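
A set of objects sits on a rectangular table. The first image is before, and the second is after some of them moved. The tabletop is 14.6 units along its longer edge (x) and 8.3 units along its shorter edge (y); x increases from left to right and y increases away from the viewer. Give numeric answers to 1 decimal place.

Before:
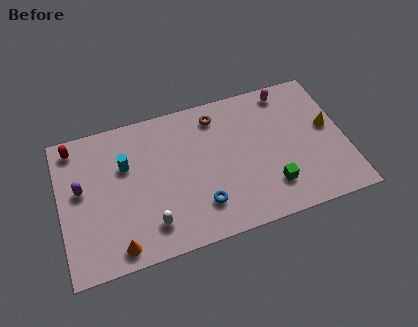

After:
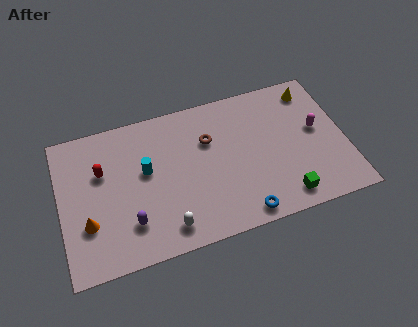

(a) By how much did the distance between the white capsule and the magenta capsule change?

-0.7

Before: roughly 9.4 units apart; after: 8.7. That's 0.7 units closer together.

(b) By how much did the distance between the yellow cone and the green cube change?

+2.0

Before: roughly 4.1 units apart; after: 6.1. That's 2.0 units further apart.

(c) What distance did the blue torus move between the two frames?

2.3

From (7.0, 2.0) to (9.0, 0.9), the blue torus covered √(2.0² + 1.1²) ≈ 2.3 units.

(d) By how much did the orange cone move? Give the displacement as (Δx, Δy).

(-1.4, 1.7)

The orange cone was at about (2.7, 1.0) and moved to about (1.3, 2.7).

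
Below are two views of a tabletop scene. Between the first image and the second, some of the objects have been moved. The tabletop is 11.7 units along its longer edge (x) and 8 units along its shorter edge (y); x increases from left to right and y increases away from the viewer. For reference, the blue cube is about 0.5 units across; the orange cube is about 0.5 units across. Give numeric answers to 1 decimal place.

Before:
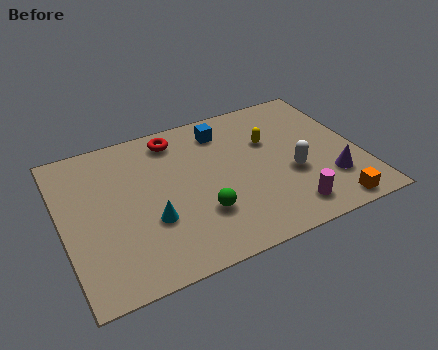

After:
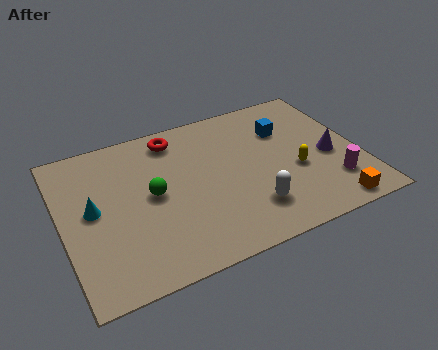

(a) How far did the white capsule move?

2.2

The white capsule moved from about (8.9, 3.1) to (7.1, 1.9), a distance of √(1.8² + 1.2²) ≈ 2.2.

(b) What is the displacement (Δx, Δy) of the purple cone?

(0.2, 1.3)

From the two frames, the purple cone sits at roughly (10.3, 2.2) before and (10.5, 3.5) after.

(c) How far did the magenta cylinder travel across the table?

2.0

From (8.5, 1.3) to (10.4, 2.0), the magenta cylinder covered √(1.9² + 0.7²) ≈ 2.0 units.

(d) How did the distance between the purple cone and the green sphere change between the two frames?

+1.9

The distance was about 5.1 in the first image and 7.0 in the second, so they moved 1.9 units further apart.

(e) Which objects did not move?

the red torus and the orange cube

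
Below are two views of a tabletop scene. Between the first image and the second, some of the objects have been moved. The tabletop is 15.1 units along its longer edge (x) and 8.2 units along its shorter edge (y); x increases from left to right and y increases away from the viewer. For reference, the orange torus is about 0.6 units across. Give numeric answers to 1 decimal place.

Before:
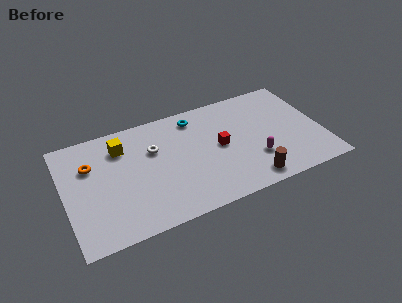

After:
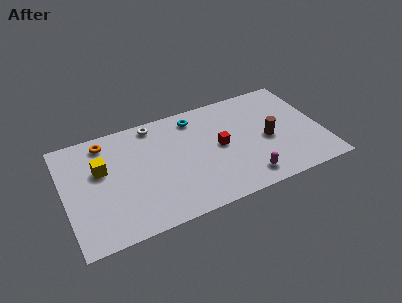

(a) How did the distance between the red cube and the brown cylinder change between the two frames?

-0.6

Before: roughly 3.4 units apart; after: 2.8. That's 0.6 units closer together.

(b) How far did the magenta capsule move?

1.4

The magenta capsule was near (11.0, 2.5) before and (10.3, 1.3) after, so it travelled √(0.7² + 1.2²) ≈ 1.4 units.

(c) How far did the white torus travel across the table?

1.9

The white torus moved from about (5.3, 5.4) to (5.5, 7.3), a distance of √(0.2² + 1.9²) ≈ 1.9.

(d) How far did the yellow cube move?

1.8

The yellow cube was near (3.5, 6.3) before and (2.2, 5.1) after, so it travelled √(1.3² + 1.2²) ≈ 1.8 units.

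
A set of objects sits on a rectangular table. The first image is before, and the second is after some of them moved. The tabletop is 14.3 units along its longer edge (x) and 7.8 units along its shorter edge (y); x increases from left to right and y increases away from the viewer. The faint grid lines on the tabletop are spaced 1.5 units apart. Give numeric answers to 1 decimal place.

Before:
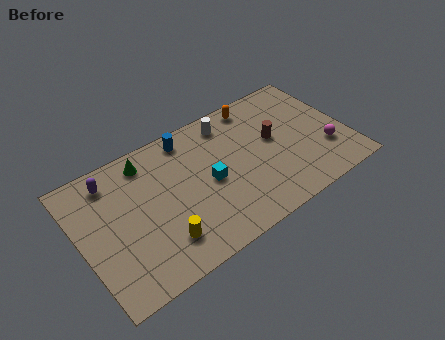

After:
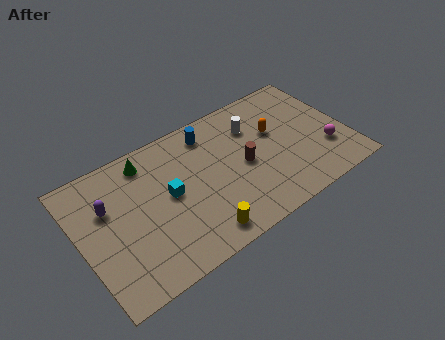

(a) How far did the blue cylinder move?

1.1

From (6.2, 6.8) to (7.3, 6.5), the blue cylinder covered √(1.1² + 0.3²) ≈ 1.1 units.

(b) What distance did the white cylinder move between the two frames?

1.5

From (8.4, 6.6) to (9.6, 5.7), the white cylinder covered √(1.2² + 0.9²) ≈ 1.5 units.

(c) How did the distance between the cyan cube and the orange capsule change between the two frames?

+1.4

Before: roughly 4.5 units apart; after: 5.9. That's 1.4 units further apart.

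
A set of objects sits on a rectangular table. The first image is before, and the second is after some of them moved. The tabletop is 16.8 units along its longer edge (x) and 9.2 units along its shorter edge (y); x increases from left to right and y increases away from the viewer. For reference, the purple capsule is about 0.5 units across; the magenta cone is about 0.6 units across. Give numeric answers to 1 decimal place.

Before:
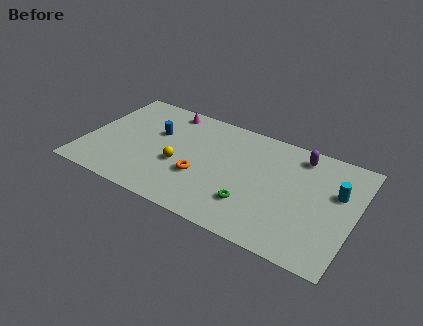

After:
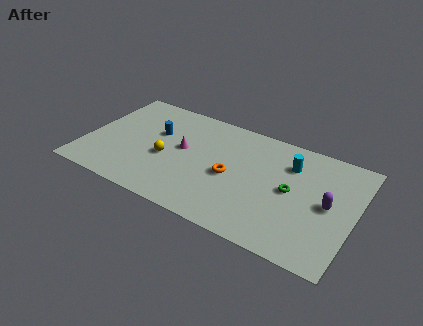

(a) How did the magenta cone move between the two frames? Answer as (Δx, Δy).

(1.4, -3.0)

The magenta cone was at about (4.6, 8.1) and moved to about (6.0, 5.1).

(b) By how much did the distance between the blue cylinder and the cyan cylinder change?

-2.9

Before: roughly 11.4 units apart; after: 8.5. That's 2.9 units closer together.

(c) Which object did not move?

the blue cylinder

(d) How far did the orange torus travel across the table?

2.0

The orange torus was near (7.4, 3.3) before and (9.2, 4.2) after, so it travelled √(1.8² + 0.9²) ≈ 2.0 units.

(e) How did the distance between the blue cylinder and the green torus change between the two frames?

+1.5

Before: roughly 7.3 units apart; after: 8.8. That's 1.5 units further apart.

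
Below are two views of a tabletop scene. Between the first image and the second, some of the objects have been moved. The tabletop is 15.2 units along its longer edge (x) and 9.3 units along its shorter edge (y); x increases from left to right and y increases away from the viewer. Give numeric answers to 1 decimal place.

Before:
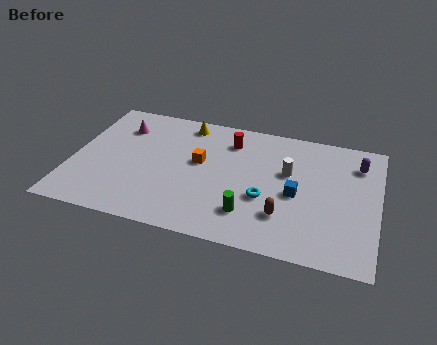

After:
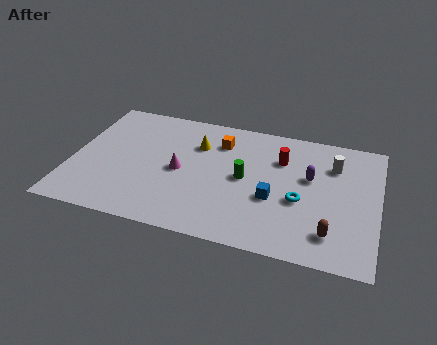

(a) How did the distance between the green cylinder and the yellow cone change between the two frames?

-3.8

Before: roughly 6.9 units apart; after: 3.1. That's 3.8 units closer together.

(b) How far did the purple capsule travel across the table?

2.8

The purple capsule moved from about (14.1, 7.2) to (11.8, 5.6), a distance of √(2.3² + 1.6²) ≈ 2.8.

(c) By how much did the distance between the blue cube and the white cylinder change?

+2.7

The distance was about 1.6 in the first image and 4.3 in the second, so they moved 2.7 units further apart.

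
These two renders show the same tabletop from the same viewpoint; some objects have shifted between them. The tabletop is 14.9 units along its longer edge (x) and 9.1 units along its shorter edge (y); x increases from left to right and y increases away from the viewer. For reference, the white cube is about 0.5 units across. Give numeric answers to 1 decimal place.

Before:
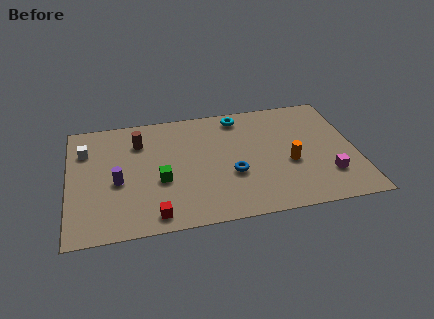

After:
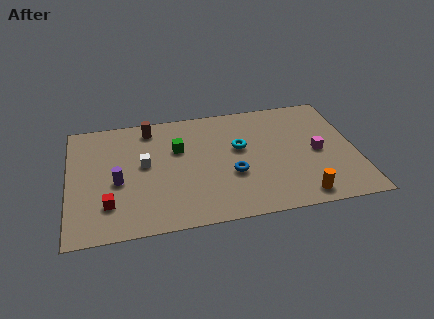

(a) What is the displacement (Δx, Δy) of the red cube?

(-2.3, 1.2)

The red cube started near (4.3, 1.1) and ended near (2.0, 2.3).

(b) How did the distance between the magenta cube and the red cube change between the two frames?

+2.0

Before: roughly 9.1 units apart; after: 11.1. That's 2.0 units further apart.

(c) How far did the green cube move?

2.5

From (4.7, 3.6) to (5.7, 5.9), the green cube covered √(1.0² + 2.3²) ≈ 2.5 units.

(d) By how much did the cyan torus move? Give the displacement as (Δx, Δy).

(-0.1, -2.5)

The cyan torus was at about (9.0, 7.9) and moved to about (8.9, 5.4).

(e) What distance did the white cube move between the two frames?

3.4

The white cube moved from about (0.9, 6.6) to (3.9, 5.0), a distance of √(3.0² + 1.6²) ≈ 3.4.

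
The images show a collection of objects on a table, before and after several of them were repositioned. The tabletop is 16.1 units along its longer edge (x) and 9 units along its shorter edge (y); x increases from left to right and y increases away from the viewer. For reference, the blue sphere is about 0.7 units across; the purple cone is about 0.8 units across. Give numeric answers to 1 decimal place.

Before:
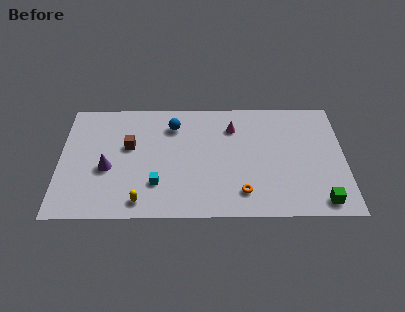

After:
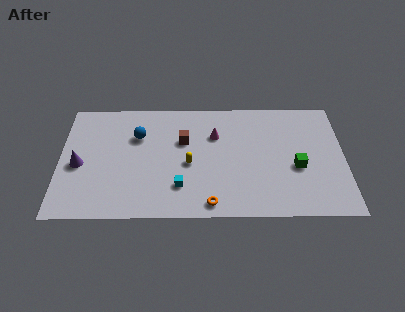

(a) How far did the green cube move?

2.9

The green cube was near (14.7, 1.1) before and (13.4, 3.7) after, so it travelled √(1.3² + 2.6²) ≈ 2.9 units.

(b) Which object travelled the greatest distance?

the yellow capsule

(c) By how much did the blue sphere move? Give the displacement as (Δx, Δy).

(-2.0, -0.8)

The blue sphere started near (6.4, 7.0) and ended near (4.4, 6.2).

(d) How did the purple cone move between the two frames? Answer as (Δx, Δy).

(-1.6, 0.3)

From the two frames, the purple cone sits at roughly (2.7, 3.7) before and (1.1, 4.0) after.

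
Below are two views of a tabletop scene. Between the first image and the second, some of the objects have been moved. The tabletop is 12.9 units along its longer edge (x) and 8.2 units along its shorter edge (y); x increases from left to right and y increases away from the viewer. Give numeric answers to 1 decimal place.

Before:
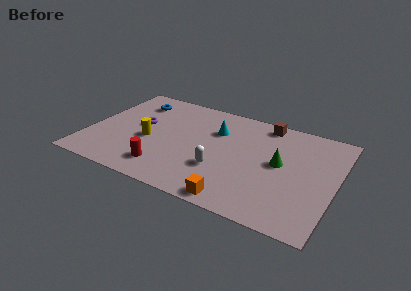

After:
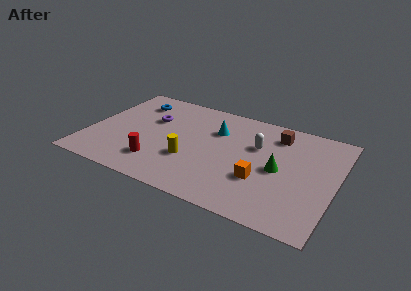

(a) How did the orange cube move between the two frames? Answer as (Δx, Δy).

(1.0, 2.0)

From the two frames, the orange cube sits at roughly (8.2, 0.8) before and (9.2, 2.8) after.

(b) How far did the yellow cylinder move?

2.4

From (3.2, 3.5) to (5.5, 2.8), the yellow cylinder covered √(2.3² + 0.7²) ≈ 2.4 units.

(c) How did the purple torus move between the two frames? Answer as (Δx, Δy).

(0.5, 0.7)

From the two frames, the purple torus sits at roughly (2.6, 4.6) before and (3.1, 5.3) after.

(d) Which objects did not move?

the cyan cone and the blue torus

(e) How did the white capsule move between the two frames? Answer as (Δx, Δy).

(1.6, 2.6)

The white capsule was at about (7.1, 2.7) and moved to about (8.7, 5.3).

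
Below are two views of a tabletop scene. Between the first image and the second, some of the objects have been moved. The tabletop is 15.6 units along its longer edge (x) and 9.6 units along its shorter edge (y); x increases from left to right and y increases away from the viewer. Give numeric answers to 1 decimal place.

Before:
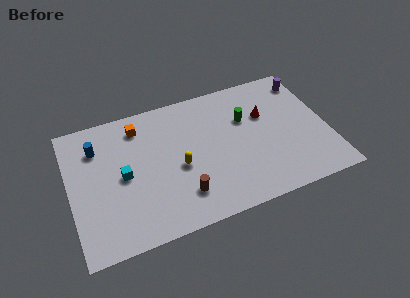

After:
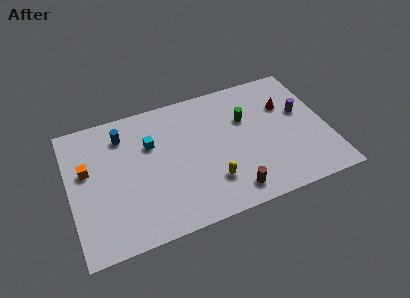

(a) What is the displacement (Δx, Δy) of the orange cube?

(-3.3, -2.1)

The orange cube started near (4.4, 7.9) and ended near (1.1, 5.8).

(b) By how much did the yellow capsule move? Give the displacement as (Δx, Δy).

(1.8, -1.7)

The yellow capsule was at about (6.5, 4.2) and moved to about (8.3, 2.5).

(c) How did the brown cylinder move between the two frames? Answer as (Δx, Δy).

(2.9, -0.8)

The brown cylinder started near (6.5, 2.2) and ended near (9.4, 1.4).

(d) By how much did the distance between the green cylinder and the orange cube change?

+3.1

The distance was about 6.6 in the first image and 9.7 in the second, so they moved 3.1 units further apart.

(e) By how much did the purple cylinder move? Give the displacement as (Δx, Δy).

(-0.6, -2.3)

The purple cylinder started near (14.8, 8.0) and ended near (14.2, 5.7).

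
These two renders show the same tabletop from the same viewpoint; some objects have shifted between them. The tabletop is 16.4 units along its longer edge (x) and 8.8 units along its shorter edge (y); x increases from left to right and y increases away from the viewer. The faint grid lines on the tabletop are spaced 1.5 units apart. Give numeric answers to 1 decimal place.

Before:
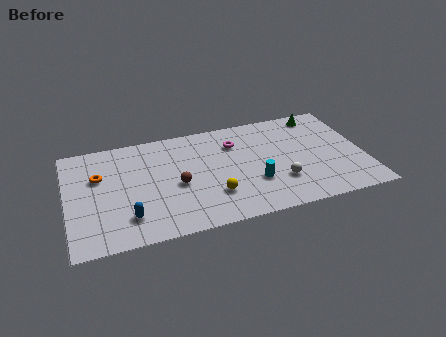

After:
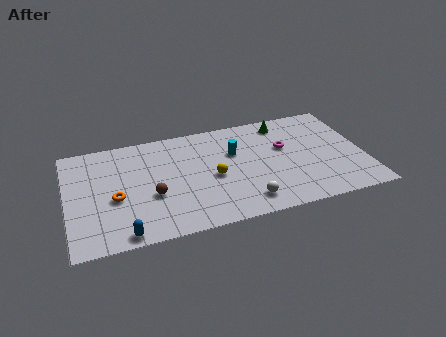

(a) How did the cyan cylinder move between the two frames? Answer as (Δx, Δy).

(-0.9, 2.8)

The cyan cylinder was at about (10.2, 2.9) and moved to about (9.3, 5.7).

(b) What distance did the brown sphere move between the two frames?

1.5

From (6.0, 3.9) to (4.6, 3.4), the brown sphere covered √(1.4² + 0.5²) ≈ 1.5 units.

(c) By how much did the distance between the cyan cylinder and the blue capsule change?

+1.0

They were about 7.1 units apart before and 8.1 after — 1.0 units further apart.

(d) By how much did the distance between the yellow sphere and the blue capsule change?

+1.3

They were about 4.7 units apart before and 6.0 after — 1.3 units further apart.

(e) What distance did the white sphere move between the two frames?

2.3

The white sphere was near (11.6, 2.6) before and (9.6, 1.5) after, so it travelled √(2.0² + 1.1²) ≈ 2.3 units.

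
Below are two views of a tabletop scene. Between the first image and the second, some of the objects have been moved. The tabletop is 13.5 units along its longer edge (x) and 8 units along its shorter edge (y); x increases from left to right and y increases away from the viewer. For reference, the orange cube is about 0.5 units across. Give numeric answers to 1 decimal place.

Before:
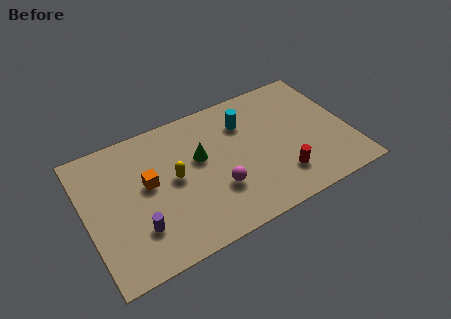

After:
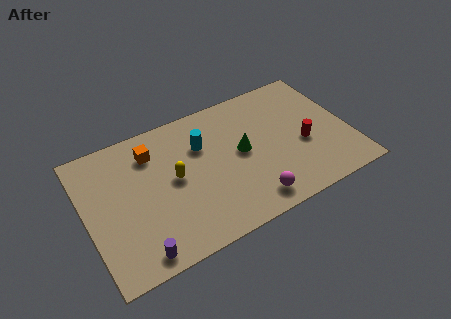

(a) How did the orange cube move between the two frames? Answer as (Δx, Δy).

(0.4, 1.7)

The orange cube started near (3.2, 4.5) and ended near (3.6, 6.2).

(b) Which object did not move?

the yellow capsule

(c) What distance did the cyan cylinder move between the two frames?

2.3

The cyan cylinder was near (8.4, 5.9) before and (6.1, 5.5) after, so it travelled √(2.3² + 0.4²) ≈ 2.3 units.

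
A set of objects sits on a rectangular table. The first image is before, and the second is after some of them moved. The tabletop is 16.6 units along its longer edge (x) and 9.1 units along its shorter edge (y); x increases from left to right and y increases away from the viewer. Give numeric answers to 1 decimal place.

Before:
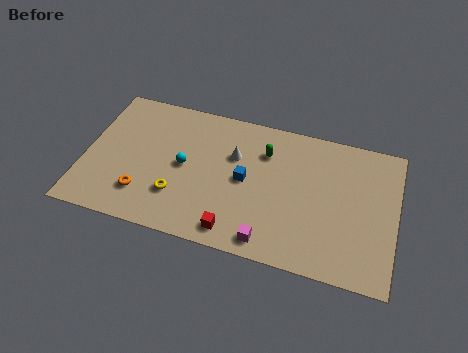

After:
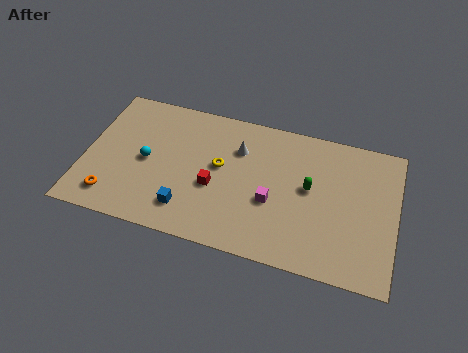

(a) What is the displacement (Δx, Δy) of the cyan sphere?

(-2.0, -0.2)

From the two frames, the cyan sphere sits at roughly (5.3, 4.6) before and (3.3, 4.4) after.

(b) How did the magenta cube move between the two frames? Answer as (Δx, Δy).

(0.0, 2.5)

The magenta cube was at about (10.1, 1.1) and moved to about (10.1, 3.6).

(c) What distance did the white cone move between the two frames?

0.5

The white cone was near (7.9, 6.0) before and (8.1, 6.5) after, so it travelled √(0.2² + 0.5²) ≈ 0.5 units.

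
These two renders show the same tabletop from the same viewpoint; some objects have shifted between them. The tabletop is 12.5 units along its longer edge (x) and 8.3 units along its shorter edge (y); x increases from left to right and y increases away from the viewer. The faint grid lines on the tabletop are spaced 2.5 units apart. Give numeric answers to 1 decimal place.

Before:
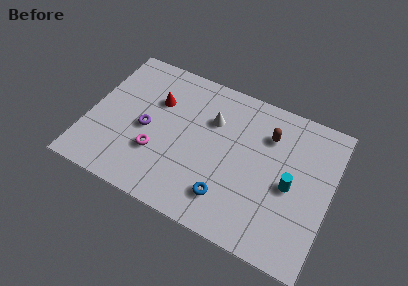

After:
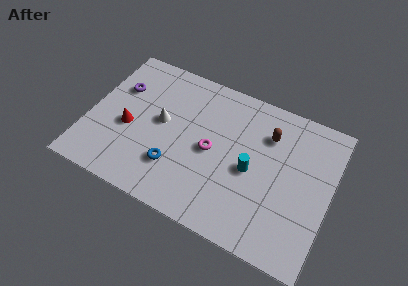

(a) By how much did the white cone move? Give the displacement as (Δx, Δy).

(-2.5, -1.2)

From the two frames, the white cone sits at roughly (6.2, 5.7) before and (3.7, 4.5) after.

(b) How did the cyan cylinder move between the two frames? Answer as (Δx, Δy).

(-2.0, 0.0)

From the two frames, the cyan cylinder sits at roughly (10.5, 3.8) before and (8.5, 3.8) after.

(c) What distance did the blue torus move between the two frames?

2.8

From (7.5, 1.8) to (4.7, 2.3), the blue torus covered √(2.8² + 0.5²) ≈ 2.8 units.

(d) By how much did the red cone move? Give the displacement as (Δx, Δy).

(-1.2, -2.1)

From the two frames, the red cone sits at roughly (3.3, 5.6) before and (2.1, 3.5) after.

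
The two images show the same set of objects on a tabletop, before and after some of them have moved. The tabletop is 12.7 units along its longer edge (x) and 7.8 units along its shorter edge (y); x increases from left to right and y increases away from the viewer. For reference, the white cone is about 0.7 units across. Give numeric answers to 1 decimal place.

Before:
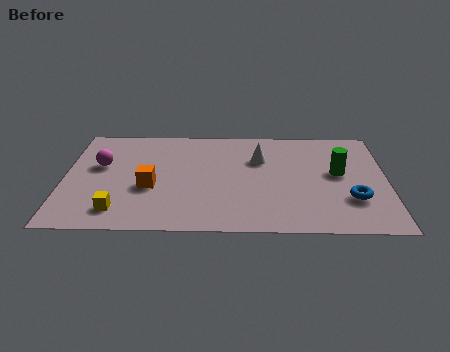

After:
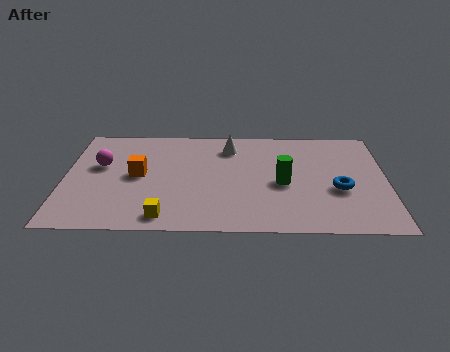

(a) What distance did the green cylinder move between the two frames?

2.3

The green cylinder moved from about (10.8, 4.3) to (8.6, 3.5), a distance of √(2.2² + 0.8²) ≈ 2.3.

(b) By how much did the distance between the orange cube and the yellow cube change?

+1.1

The distance was about 2.1 in the first image and 3.2 in the second, so they moved 1.1 units further apart.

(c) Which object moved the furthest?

the green cylinder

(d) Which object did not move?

the magenta sphere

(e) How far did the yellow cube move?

1.8

From (2.2, 1.4) to (4.0, 1.0), the yellow cube covered √(1.8² + 0.4²) ≈ 1.8 units.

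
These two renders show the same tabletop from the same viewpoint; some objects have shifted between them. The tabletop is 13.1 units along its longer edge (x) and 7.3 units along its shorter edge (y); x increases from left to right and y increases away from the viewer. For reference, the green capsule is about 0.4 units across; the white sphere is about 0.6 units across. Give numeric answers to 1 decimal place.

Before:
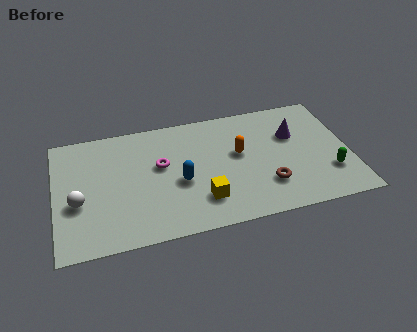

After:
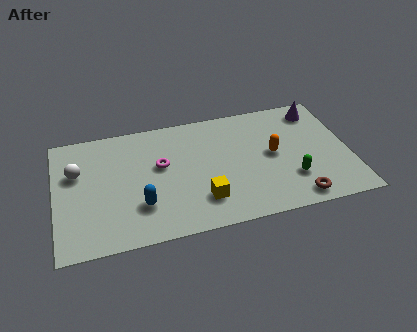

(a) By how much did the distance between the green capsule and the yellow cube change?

-1.7

Before: roughly 5.7 units apart; after: 4.0. That's 1.7 units closer together.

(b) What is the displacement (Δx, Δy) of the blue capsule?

(-1.8, -1.0)

From the two frames, the blue capsule sits at roughly (5.5, 3.1) before and (3.7, 2.1) after.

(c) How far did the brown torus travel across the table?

1.6

The brown torus moved from about (9.3, 2.0) to (10.5, 0.9), a distance of √(1.2² + 1.1²) ≈ 1.6.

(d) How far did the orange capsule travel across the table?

1.6

The orange capsule moved from about (8.2, 4.2) to (9.7, 3.8), a distance of √(1.5² + 0.4²) ≈ 1.6.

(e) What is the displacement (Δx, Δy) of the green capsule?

(-1.7, 0.0)

The green capsule was at about (12.1, 2.1) and moved to about (10.4, 2.1).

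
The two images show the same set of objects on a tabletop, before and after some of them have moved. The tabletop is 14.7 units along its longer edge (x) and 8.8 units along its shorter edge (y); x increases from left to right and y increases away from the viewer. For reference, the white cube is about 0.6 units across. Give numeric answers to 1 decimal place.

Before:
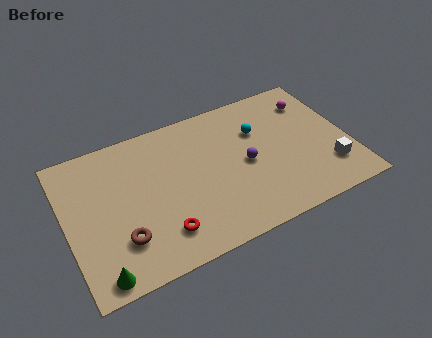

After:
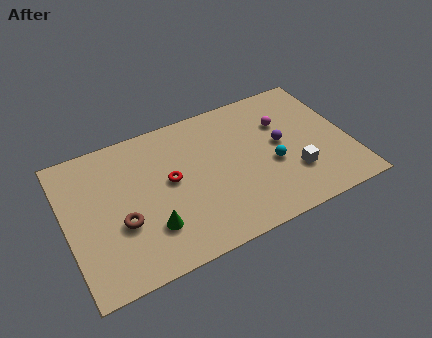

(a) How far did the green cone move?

3.2

The green cone moved from about (1.3, 0.9) to (4.1, 2.4), a distance of √(2.8² + 1.5²) ≈ 3.2.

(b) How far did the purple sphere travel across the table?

2.0

The purple sphere moved from about (9.3, 4.2) to (11.2, 4.7), a distance of √(1.9² + 0.5²) ≈ 2.0.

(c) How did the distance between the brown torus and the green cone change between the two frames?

-0.3

The distance was about 2.0 in the first image and 1.7 in the second, so they moved 0.3 units closer together.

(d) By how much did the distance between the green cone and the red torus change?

-0.7

Before: roughly 3.4 units apart; after: 2.7. That's 0.7 units closer together.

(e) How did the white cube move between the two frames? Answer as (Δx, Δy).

(-1.8, 0.4)

From the two frames, the white cube sits at roughly (13.4, 2.2) before and (11.6, 2.6) after.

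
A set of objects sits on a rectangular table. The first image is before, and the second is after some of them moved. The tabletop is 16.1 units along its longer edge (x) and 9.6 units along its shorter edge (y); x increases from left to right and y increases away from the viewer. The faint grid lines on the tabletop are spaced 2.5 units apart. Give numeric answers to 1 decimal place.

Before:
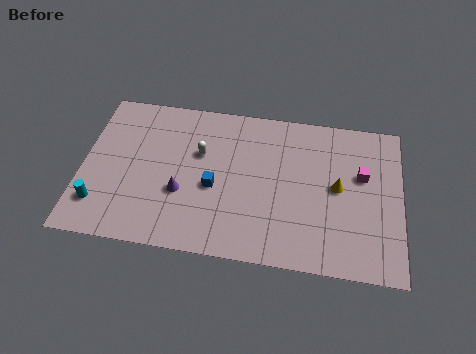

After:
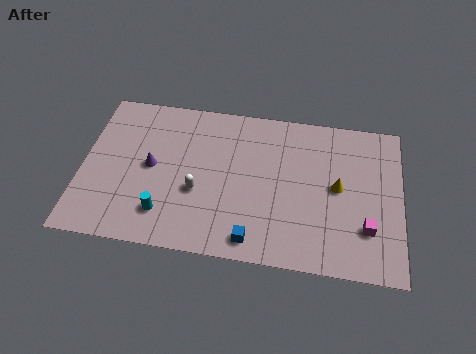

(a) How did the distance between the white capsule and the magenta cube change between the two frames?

+0.4

They were about 8.2 units apart before and 8.6 after — 0.4 units further apart.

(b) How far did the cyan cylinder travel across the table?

3.3

The cyan cylinder moved from about (1.0, 2.2) to (4.3, 2.1), a distance of √(3.3² + 0.1²) ≈ 3.3.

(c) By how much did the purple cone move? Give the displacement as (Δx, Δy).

(-1.6, 1.4)

The purple cone started near (5.1, 3.5) and ended near (3.5, 4.9).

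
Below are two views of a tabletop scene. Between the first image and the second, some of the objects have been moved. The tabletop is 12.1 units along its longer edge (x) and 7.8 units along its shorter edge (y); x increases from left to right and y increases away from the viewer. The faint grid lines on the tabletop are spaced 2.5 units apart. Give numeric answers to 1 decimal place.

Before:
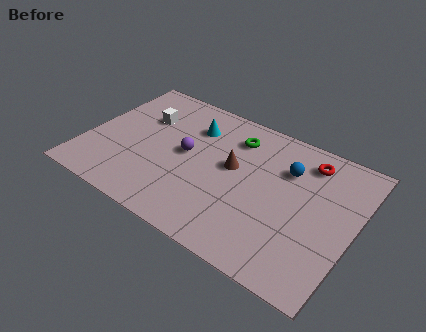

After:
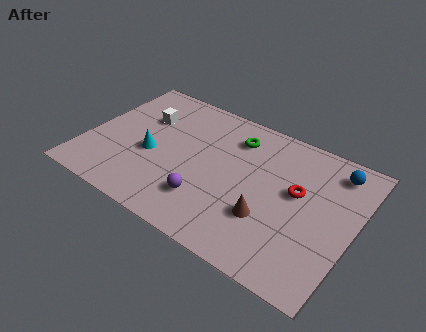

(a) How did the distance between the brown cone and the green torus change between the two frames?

+2.5

Before: roughly 1.7 units apart; after: 4.2. That's 2.5 units further apart.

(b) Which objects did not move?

the white cube and the green torus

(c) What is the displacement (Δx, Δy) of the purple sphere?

(1.3, -2.1)

The purple sphere started near (4.5, 4.1) and ended near (5.8, 2.0).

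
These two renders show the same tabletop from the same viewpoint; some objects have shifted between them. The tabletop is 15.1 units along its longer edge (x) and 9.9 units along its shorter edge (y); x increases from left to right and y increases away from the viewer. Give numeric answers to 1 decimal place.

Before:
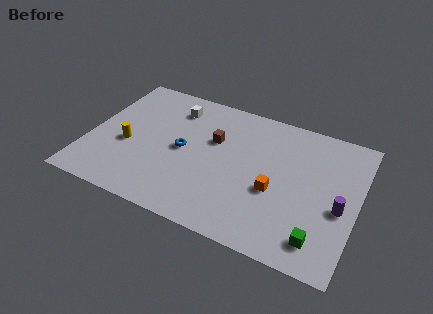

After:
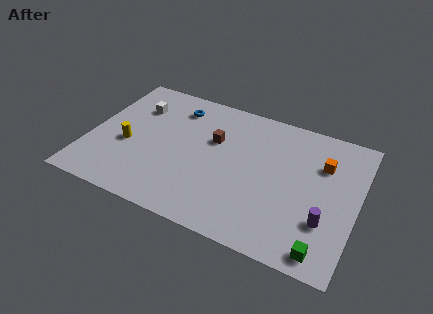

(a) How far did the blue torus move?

3.2

The blue torus was near (5.3, 4.9) before and (4.5, 8.0) after, so it travelled √(0.8² + 3.1²) ≈ 3.2 units.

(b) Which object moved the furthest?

the orange cube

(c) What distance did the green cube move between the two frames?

0.7

From (13.3, 1.7) to (13.6, 1.1), the green cube covered √(0.3² + 0.6²) ≈ 0.7 units.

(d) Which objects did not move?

the yellow cylinder and the brown cube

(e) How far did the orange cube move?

3.8

The orange cube moved from about (10.6, 4.0) to (13.0, 6.9), a distance of √(2.4² + 2.9²) ≈ 3.8.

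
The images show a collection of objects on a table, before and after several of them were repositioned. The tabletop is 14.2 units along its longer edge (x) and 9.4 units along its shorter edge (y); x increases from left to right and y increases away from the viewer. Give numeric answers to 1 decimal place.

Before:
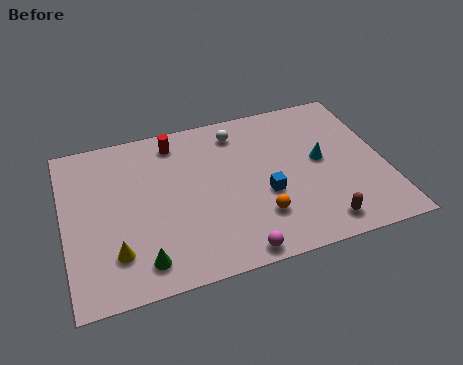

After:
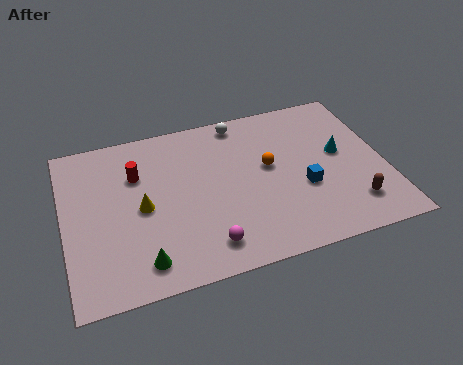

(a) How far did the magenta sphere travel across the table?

1.4

The magenta sphere was near (7.2, 0.8) before and (6.0, 1.6) after, so it travelled √(1.2² + 0.8²) ≈ 1.4 units.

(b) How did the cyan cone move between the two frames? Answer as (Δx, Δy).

(0.9, 0.2)

From the two frames, the cyan cone sits at roughly (11.4, 5.0) before and (12.3, 5.2) after.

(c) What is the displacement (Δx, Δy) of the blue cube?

(1.7, -0.1)

The blue cube was at about (8.8, 3.7) and moved to about (10.5, 3.6).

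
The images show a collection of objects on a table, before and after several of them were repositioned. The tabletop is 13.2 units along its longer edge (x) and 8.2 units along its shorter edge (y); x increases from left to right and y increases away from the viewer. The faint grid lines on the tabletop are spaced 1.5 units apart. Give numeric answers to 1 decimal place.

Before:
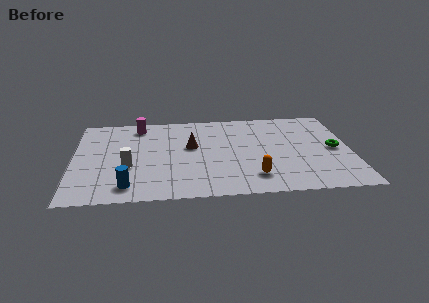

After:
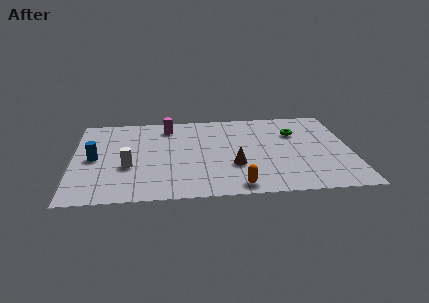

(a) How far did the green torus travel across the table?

2.5

The green torus was near (12.4, 4.0) before and (10.6, 5.7) after, so it travelled √(1.8² + 1.7²) ≈ 2.5 units.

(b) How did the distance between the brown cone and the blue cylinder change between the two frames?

+2.1

Before: roughly 4.6 units apart; after: 6.7. That's 2.1 units further apart.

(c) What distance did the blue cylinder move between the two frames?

3.1

The blue cylinder moved from about (2.6, 1.3) to (1.0, 4.0), a distance of √(1.6² + 2.7²) ≈ 3.1.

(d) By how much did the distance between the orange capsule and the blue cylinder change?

+1.5

Before: roughly 5.9 units apart; after: 7.4. That's 1.5 units further apart.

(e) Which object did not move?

the white cylinder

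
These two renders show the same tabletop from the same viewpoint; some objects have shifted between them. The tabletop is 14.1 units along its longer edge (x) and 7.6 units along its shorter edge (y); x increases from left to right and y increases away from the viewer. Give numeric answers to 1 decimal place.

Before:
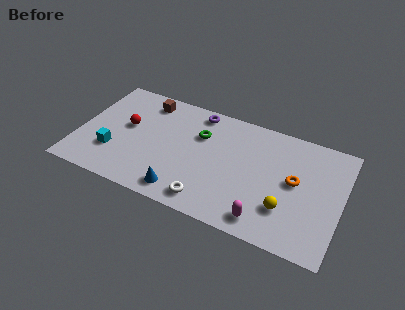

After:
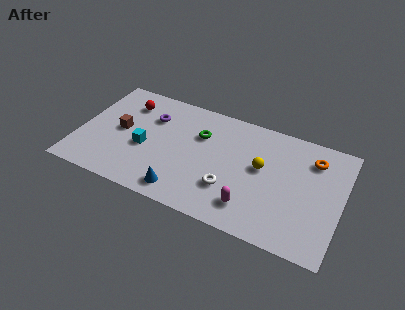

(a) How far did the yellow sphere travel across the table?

2.6

From (11.3, 2.2) to (9.8, 4.3), the yellow sphere covered √(1.5² + 2.1²) ≈ 2.6 units.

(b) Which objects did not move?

the green torus and the blue cone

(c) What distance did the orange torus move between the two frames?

2.0

From (11.6, 4.1) to (12.4, 5.9), the orange torus covered √(0.8² + 1.8²) ≈ 2.0 units.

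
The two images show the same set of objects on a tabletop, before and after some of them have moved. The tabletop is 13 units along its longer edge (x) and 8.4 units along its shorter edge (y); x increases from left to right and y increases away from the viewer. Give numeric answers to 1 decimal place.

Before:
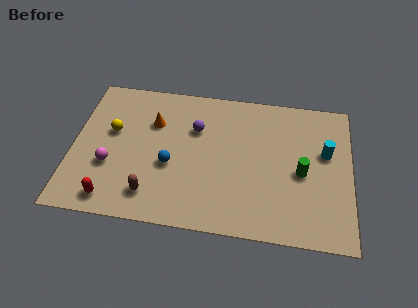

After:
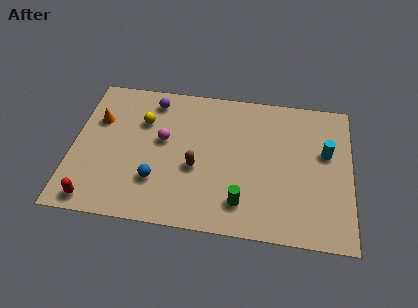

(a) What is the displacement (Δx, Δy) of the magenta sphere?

(2.4, 1.8)

The magenta sphere started near (1.8, 3.0) and ended near (4.2, 4.8).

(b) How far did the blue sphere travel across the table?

1.2

The blue sphere moved from about (4.6, 3.4) to (4.0, 2.4), a distance of √(0.6² + 1.0²) ≈ 1.2.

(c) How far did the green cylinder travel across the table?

3.4

The green cylinder was near (10.7, 3.8) before and (8.0, 1.7) after, so it travelled √(2.7² + 2.1²) ≈ 3.4 units.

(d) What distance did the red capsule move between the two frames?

0.8

The red capsule was near (2.0, 1.1) before and (1.2, 0.9) after, so it travelled √(0.8² + 0.2²) ≈ 0.8 units.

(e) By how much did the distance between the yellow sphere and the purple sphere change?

-2.6

Before: roughly 4.0 units apart; after: 1.4. That's 2.6 units closer together.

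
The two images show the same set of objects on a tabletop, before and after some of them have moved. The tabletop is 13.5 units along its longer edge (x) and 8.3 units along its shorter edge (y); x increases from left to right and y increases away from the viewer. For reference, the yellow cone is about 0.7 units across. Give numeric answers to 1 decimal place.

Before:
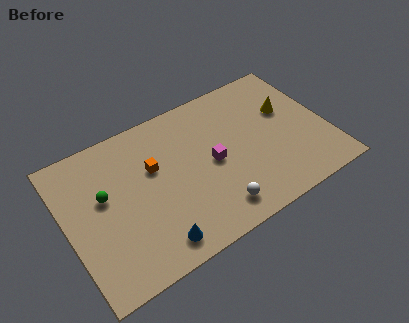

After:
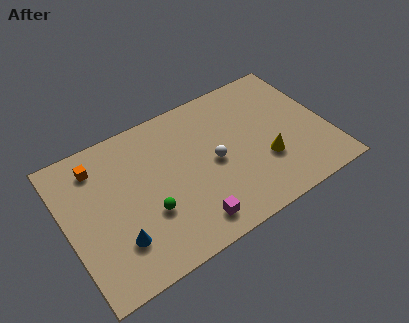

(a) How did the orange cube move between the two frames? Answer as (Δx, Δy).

(-2.7, 1.5)

From the two frames, the orange cube sits at roughly (4.6, 5.2) before and (1.9, 6.7) after.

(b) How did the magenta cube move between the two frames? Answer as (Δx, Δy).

(-1.6, -2.7)

From the two frames, the magenta cube sits at roughly (7.5, 4.0) before and (5.9, 1.3) after.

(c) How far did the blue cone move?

2.0

The blue cone was near (4.0, 1.2) before and (2.3, 2.2) after, so it travelled √(1.7² + 1.0²) ≈ 2.0 units.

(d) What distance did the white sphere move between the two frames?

2.6

The white sphere moved from about (7.2, 1.4) to (7.6, 4.0), a distance of √(0.4² + 2.6²) ≈ 2.6.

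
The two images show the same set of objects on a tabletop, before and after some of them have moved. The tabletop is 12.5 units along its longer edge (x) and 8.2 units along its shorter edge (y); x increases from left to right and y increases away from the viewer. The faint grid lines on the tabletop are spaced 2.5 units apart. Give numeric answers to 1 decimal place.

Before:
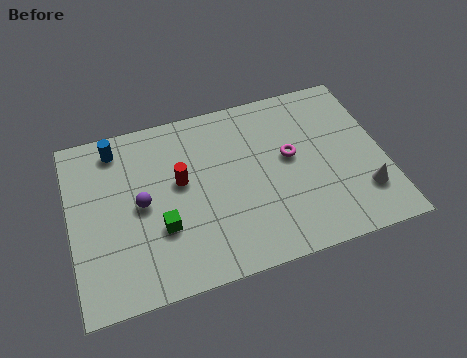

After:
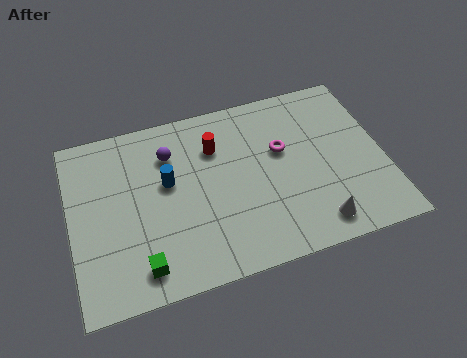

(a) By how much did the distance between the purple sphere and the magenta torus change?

-1.5

Before: roughly 6.0 units apart; after: 4.5. That's 1.5 units closer together.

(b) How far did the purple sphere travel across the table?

2.4

The purple sphere moved from about (2.8, 4.1) to (4.1, 6.1), a distance of √(1.3² + 2.0²) ≈ 2.4.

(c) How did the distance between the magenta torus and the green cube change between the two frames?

+1.4

They were about 5.6 units apart before and 7.0 after — 1.4 units further apart.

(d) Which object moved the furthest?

the blue cylinder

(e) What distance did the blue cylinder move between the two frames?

2.9

The blue cylinder moved from about (2.0, 7.0) to (3.9, 4.8), a distance of √(1.9² + 2.2²) ≈ 2.9.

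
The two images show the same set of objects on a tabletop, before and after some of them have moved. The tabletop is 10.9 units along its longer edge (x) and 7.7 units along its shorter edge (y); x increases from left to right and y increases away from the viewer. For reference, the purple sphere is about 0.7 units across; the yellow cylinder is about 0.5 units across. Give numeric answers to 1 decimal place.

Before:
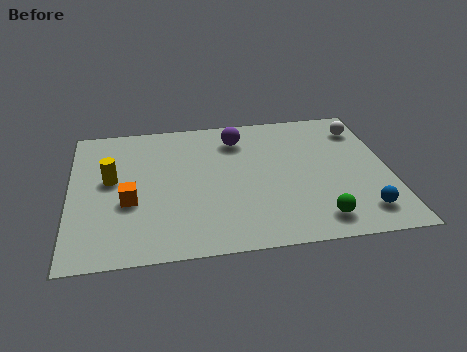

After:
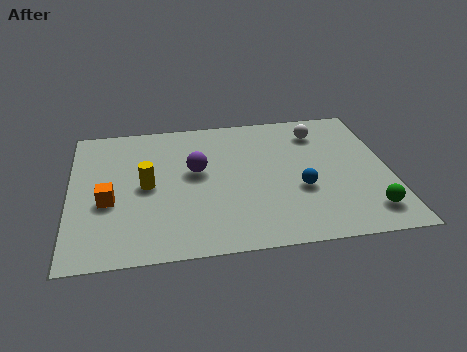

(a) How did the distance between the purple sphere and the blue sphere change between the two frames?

-2.4

They were about 6.2 units apart before and 3.8 after — 2.4 units closer together.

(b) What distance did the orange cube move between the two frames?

0.7

From (2.0, 3.0) to (1.3, 3.1), the orange cube covered √(0.7² + 0.1²) ≈ 0.7 units.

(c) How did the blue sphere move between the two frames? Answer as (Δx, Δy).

(-2.0, 1.5)

The blue sphere was at about (9.8, 1.4) and moved to about (7.8, 2.9).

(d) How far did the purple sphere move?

2.3

From (5.8, 6.1) to (4.3, 4.4), the purple sphere covered √(1.5² + 1.7²) ≈ 2.3 units.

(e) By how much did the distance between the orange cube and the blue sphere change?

-1.5

The distance was about 8.0 in the first image and 6.5 in the second, so they moved 1.5 units closer together.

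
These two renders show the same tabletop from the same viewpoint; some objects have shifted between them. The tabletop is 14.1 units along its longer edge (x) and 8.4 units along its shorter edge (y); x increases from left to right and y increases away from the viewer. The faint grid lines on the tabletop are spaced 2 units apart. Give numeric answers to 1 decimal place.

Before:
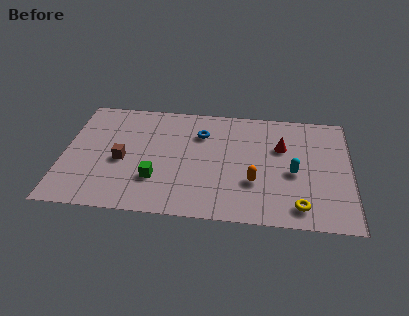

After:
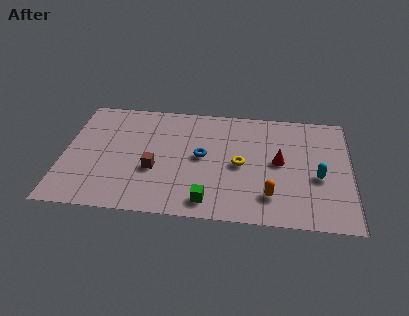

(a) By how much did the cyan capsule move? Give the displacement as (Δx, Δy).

(1.2, -0.2)

The cyan capsule started near (11.3, 3.7) and ended near (12.5, 3.5).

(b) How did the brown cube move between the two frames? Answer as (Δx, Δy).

(1.6, -0.5)

The brown cube started near (2.9, 3.7) and ended near (4.5, 3.2).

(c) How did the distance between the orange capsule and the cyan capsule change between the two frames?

+0.7

The distance was about 2.1 in the first image and 2.8 in the second, so they moved 0.7 units further apart.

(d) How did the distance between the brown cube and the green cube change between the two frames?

+1.3

The distance was about 2.1 in the first image and 3.4 in the second, so they moved 1.3 units further apart.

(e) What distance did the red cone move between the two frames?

1.1

The red cone moved from about (10.7, 5.5) to (10.6, 4.4), a distance of √(0.1² + 1.1²) ≈ 1.1.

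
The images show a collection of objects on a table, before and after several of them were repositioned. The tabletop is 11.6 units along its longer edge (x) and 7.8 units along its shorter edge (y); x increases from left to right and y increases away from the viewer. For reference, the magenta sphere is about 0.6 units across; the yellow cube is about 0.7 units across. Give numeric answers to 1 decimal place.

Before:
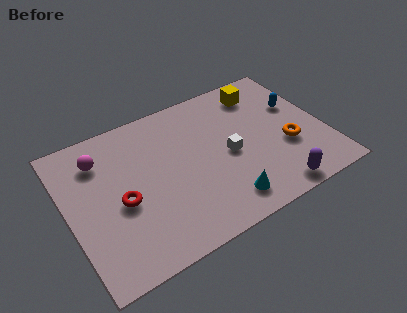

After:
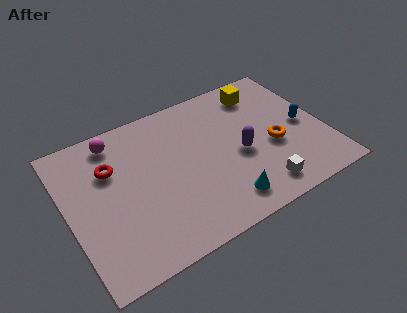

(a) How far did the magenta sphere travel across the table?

1.1

From (1.7, 6.0) to (2.5, 6.7), the magenta sphere covered √(0.8² + 0.7²) ≈ 1.1 units.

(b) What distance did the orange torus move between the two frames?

0.7

From (9.8, 2.9) to (9.2, 3.2), the orange torus covered √(0.6² + 0.3²) ≈ 0.7 units.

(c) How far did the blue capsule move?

1.2

The blue capsule was near (10.6, 4.9) before and (10.7, 3.7) after, so it travelled √(0.1² + 1.2²) ≈ 1.2 units.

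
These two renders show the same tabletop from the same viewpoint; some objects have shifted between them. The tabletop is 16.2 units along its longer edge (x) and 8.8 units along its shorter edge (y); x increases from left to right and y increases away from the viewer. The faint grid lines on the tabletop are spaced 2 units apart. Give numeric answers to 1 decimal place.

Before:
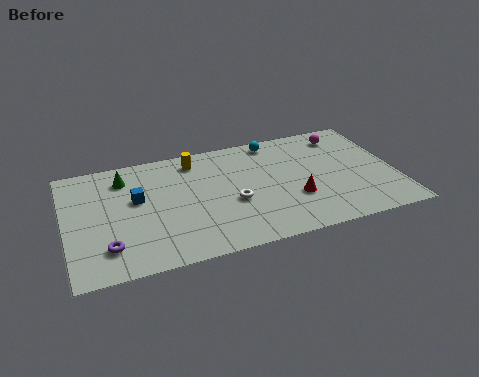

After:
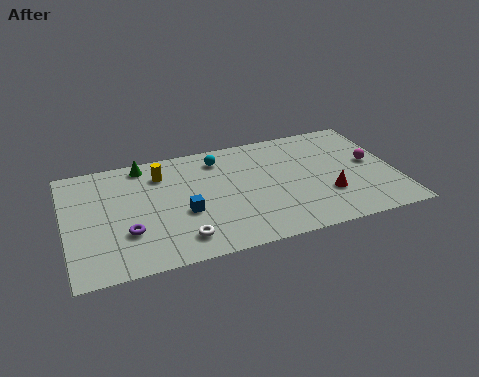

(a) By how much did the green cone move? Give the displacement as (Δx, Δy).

(1.0, 0.8)

The green cone was at about (3.0, 7.0) and moved to about (4.0, 7.8).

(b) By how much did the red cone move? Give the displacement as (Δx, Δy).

(1.6, -0.2)

From the two frames, the red cone sits at roughly (11.1, 3.0) before and (12.7, 2.8) after.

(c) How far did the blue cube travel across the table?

2.8

From (3.5, 5.2) to (5.7, 3.5), the blue cube covered √(2.2² + 1.7²) ≈ 2.8 units.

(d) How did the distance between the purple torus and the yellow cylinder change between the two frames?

-2.7

The distance was about 7.1 in the first image and 4.4 in the second, so they moved 2.7 units closer together.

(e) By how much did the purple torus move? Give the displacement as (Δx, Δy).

(1.0, 0.8)

The purple torus started near (1.9, 2.0) and ended near (2.9, 2.8).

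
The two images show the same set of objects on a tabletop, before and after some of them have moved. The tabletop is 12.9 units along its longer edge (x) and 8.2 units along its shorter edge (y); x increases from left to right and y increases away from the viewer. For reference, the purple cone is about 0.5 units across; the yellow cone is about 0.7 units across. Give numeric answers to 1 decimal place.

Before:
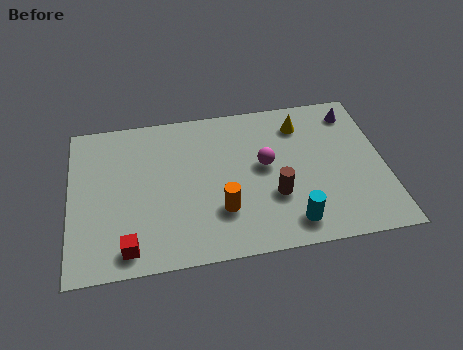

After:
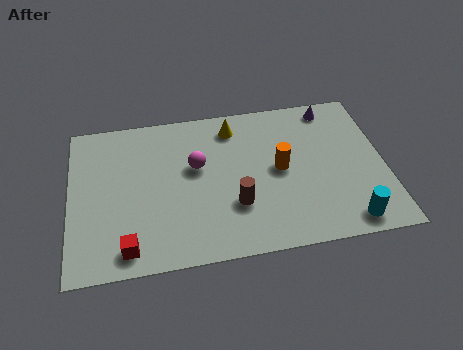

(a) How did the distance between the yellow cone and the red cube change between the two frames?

-1.8

They were about 9.1 units apart before and 7.3 after — 1.8 units closer together.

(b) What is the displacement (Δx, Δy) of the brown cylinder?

(-1.6, -0.2)

From the two frames, the brown cylinder sits at roughly (8.3, 2.8) before and (6.7, 2.6) after.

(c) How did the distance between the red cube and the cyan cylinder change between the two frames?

+2.3

The distance was about 6.6 in the first image and 8.9 in the second, so they moved 2.3 units further apart.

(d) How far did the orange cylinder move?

3.1

The orange cylinder was near (6.1, 2.4) before and (8.6, 4.2) after, so it travelled √(2.5² + 1.8²) ≈ 3.1 units.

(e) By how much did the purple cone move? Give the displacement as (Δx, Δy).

(-0.9, 0.4)

The purple cone started near (11.8, 6.8) and ended near (10.9, 7.2).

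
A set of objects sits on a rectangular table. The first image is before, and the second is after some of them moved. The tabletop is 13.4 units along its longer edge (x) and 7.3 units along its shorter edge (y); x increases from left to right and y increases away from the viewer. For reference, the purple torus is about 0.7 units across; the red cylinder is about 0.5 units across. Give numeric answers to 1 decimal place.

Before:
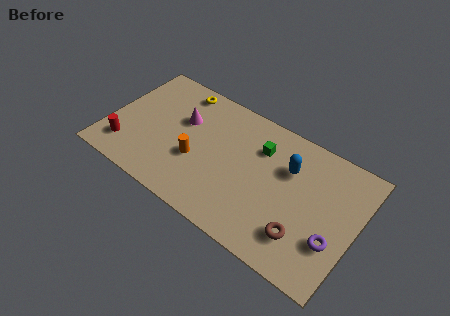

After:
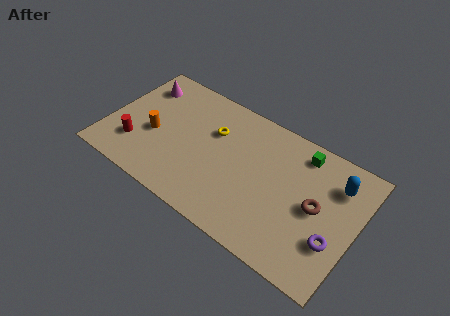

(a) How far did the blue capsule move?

2.5

The blue capsule moved from about (9.6, 5.0) to (12.1, 5.5), a distance of √(2.5² + 0.5²) ≈ 2.5.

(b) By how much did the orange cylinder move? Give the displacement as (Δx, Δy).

(-2.4, 0.3)

The orange cylinder was at about (4.9, 2.8) and moved to about (2.5, 3.1).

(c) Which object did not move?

the purple torus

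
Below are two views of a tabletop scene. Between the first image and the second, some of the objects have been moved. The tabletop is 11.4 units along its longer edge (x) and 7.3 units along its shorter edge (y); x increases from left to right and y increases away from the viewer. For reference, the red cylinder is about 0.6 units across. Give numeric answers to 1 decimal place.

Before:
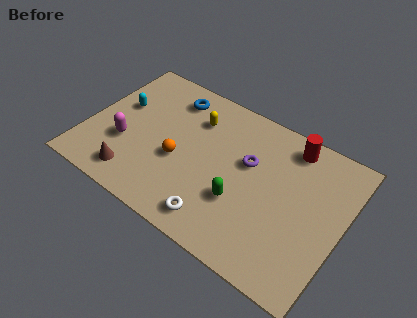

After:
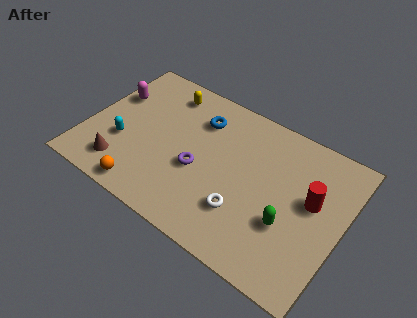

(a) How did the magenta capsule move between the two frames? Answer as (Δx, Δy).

(-1.0, 2.2)

The magenta capsule was at about (1.8, 2.6) and moved to about (0.8, 4.8).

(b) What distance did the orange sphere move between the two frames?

2.5

The orange sphere moved from about (4.2, 3.0) to (3.1, 0.8), a distance of √(1.1² + 2.2²) ≈ 2.5.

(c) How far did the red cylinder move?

2.5

The red cylinder moved from about (8.7, 6.3) to (10.0, 4.2), a distance of √(1.3² + 2.1²) ≈ 2.5.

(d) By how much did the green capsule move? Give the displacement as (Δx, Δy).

(2.1, 0.1)

The green capsule started near (7.1, 2.5) and ended near (9.2, 2.6).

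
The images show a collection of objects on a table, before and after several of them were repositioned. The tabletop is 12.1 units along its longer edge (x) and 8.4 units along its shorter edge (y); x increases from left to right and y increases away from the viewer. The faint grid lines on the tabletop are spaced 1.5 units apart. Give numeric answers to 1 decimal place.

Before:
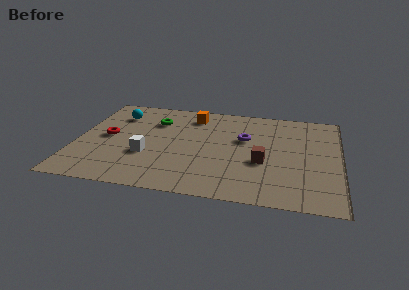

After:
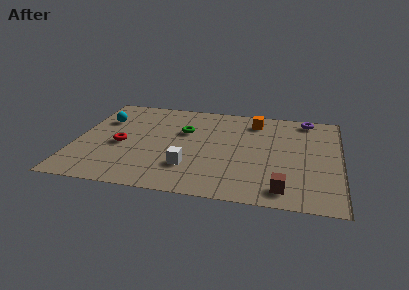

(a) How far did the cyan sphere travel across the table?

0.8

The cyan sphere moved from about (1.7, 6.4) to (1.1, 5.8), a distance of √(0.6² + 0.6²) ≈ 0.8.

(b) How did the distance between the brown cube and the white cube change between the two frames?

-0.9

Before: roughly 5.3 units apart; after: 4.4. That's 0.9 units closer together.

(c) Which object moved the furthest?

the purple torus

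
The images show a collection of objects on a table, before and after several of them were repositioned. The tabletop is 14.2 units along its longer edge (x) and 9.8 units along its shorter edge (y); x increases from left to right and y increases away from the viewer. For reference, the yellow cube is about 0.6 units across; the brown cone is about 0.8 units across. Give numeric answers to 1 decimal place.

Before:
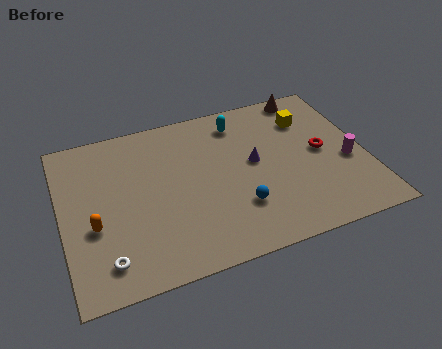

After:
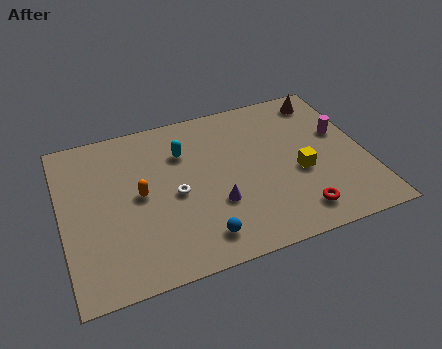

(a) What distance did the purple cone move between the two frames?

2.8

The purple cone was near (9.0, 5.3) before and (7.0, 3.3) after, so it travelled √(2.0² + 2.0²) ≈ 2.8 units.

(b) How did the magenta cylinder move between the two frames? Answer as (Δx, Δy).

(-0.1, 1.9)

The magenta cylinder started near (13.3, 4.0) and ended near (13.2, 5.9).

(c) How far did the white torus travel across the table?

4.4

The white torus moved from about (1.8, 1.7) to (5.2, 4.5), a distance of √(3.4² + 2.8²) ≈ 4.4.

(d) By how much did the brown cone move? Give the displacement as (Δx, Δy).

(0.7, -0.5)

The brown cone started near (12.0, 8.9) and ended near (12.7, 8.4).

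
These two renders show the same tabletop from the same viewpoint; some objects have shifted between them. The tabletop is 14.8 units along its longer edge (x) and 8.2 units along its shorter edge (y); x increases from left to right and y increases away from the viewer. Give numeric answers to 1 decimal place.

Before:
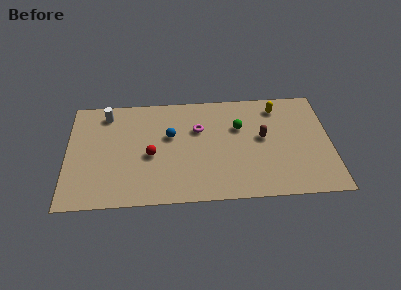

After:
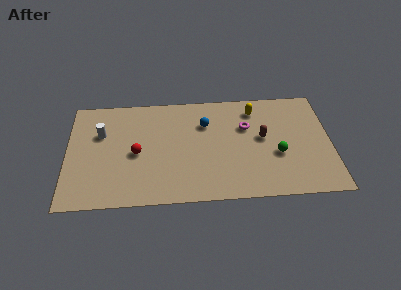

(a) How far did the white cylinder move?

1.5

The white cylinder was near (2.2, 6.9) before and (1.9, 5.4) after, so it travelled √(0.3² + 1.5²) ≈ 1.5 units.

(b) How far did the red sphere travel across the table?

0.8

From (4.7, 3.6) to (3.9, 3.8), the red sphere covered √(0.8² + 0.2²) ≈ 0.8 units.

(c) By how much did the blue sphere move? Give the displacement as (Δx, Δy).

(2.0, 0.8)

The blue sphere started near (5.8, 5.0) and ended near (7.8, 5.8).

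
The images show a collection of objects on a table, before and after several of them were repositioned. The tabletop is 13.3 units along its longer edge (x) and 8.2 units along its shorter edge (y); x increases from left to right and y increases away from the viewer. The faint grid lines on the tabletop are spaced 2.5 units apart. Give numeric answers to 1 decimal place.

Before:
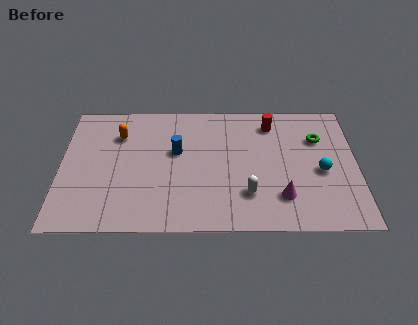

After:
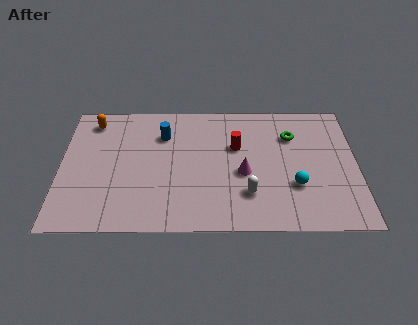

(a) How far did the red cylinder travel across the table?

2.2

From (9.5, 6.7) to (7.9, 5.2), the red cylinder covered √(1.6² + 1.5²) ≈ 2.2 units.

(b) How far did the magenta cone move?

2.3

The magenta cone was near (9.9, 2.0) before and (8.2, 3.5) after, so it travelled √(1.7² + 1.5²) ≈ 2.3 units.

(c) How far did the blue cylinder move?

1.3

The blue cylinder was near (5.2, 4.9) before and (4.6, 6.0) after, so it travelled √(0.6² + 1.1²) ≈ 1.3 units.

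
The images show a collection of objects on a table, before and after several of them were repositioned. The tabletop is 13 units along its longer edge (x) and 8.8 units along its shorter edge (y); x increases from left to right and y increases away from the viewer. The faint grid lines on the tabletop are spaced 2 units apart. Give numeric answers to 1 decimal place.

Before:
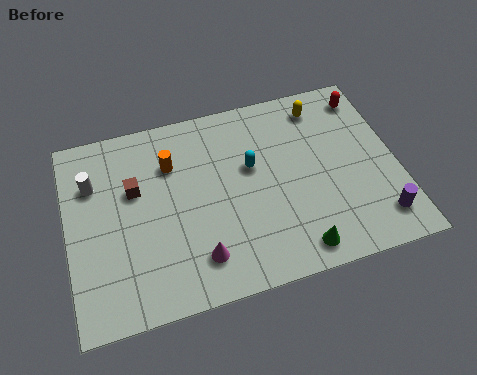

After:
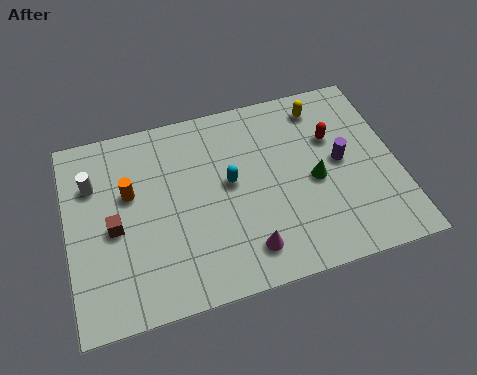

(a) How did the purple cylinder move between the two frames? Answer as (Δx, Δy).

(-1.2, 3.0)

The purple cylinder started near (12.0, 1.6) and ended near (10.8, 4.6).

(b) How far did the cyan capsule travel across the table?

1.0

The cyan capsule moved from about (7.3, 5.3) to (6.4, 4.8), a distance of √(0.9² + 0.5²) ≈ 1.0.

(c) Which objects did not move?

the white cylinder and the yellow capsule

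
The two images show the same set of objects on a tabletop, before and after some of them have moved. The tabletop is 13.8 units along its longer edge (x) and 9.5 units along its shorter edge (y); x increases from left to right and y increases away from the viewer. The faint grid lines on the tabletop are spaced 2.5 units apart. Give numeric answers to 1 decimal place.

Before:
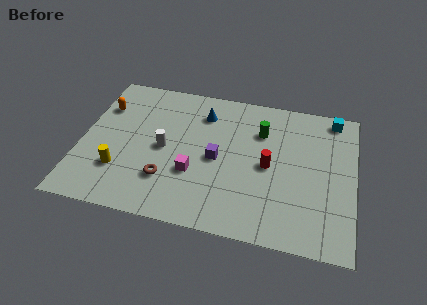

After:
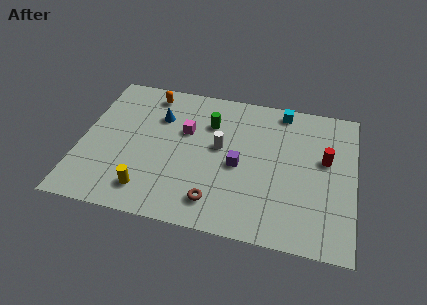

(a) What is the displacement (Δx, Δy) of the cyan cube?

(-2.6, 0.0)

The cyan cube started near (12.6, 8.5) and ended near (10.0, 8.5).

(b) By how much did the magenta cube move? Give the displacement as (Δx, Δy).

(-0.6, 2.7)

From the two frames, the magenta cube sits at roughly (5.8, 3.3) before and (5.2, 6.0) after.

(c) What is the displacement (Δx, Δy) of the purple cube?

(1.1, -0.2)

The purple cube started near (6.9, 4.5) and ended near (8.0, 4.3).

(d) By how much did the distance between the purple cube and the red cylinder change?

+1.9

Before: roughly 2.6 units apart; after: 4.5. That's 1.9 units further apart.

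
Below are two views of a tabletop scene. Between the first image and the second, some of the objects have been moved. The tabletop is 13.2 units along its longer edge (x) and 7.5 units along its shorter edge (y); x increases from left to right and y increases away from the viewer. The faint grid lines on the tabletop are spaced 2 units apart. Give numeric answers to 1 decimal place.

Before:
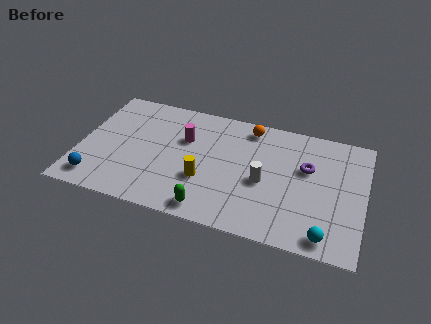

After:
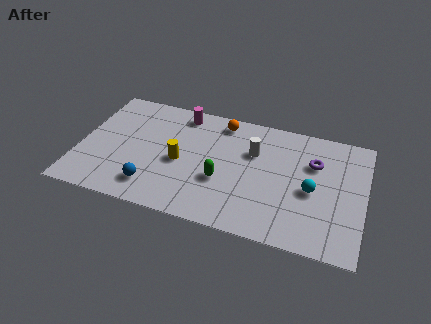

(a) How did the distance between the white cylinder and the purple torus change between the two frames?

+0.4

They were about 2.4 units apart before and 2.8 after — 0.4 units further apart.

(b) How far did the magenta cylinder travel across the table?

1.6

From (4.8, 4.9) to (4.5, 6.5), the magenta cylinder covered √(0.3² + 1.6²) ≈ 1.6 units.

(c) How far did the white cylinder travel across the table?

1.8

The white cylinder was near (8.6, 3.3) before and (8.0, 5.0) after, so it travelled √(0.6² + 1.7²) ≈ 1.8 units.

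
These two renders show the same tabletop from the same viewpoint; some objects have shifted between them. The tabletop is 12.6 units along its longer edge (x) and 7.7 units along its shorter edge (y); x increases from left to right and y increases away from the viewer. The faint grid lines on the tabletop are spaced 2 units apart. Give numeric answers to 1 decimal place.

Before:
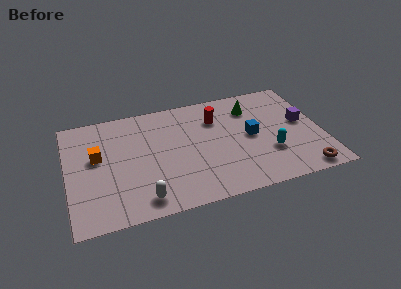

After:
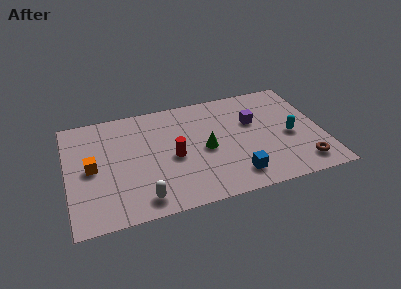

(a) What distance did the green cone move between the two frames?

3.4

The green cone was near (9.3, 5.9) before and (6.8, 3.6) after, so it travelled √(2.5² + 2.3²) ≈ 3.4 units.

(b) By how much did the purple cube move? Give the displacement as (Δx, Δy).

(-2.4, 0.7)

The purple cube started near (11.7, 4.2) and ended near (9.3, 4.9).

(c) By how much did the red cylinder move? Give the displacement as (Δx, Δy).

(-2.3, -2.1)

From the two frames, the red cylinder sits at roughly (7.5, 5.6) before and (5.2, 3.5) after.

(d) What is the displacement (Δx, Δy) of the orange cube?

(-0.3, -0.7)

The orange cube was at about (1.5, 4.5) and moved to about (1.2, 3.8).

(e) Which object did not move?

the white capsule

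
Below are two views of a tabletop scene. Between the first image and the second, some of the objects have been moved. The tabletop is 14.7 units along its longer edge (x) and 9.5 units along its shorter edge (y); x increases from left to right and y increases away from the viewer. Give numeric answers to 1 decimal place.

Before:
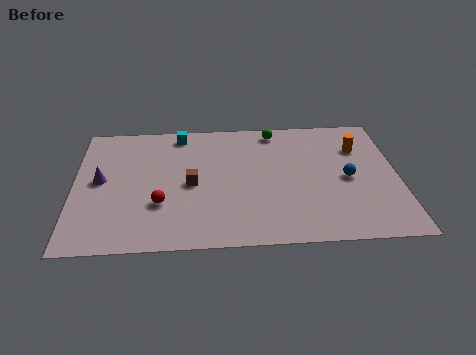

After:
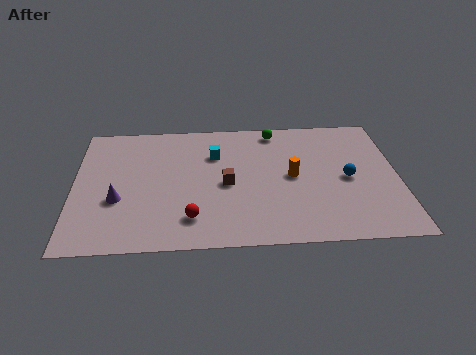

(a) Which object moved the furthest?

the orange cylinder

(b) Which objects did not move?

the green sphere and the blue sphere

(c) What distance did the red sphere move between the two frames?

1.8

The red sphere was near (3.9, 3.1) before and (5.3, 2.0) after, so it travelled √(1.4² + 1.1²) ≈ 1.8 units.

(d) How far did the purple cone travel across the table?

1.7

The purple cone moved from about (1.2, 5.0) to (2.0, 3.5), a distance of √(0.8² + 1.5²) ≈ 1.7.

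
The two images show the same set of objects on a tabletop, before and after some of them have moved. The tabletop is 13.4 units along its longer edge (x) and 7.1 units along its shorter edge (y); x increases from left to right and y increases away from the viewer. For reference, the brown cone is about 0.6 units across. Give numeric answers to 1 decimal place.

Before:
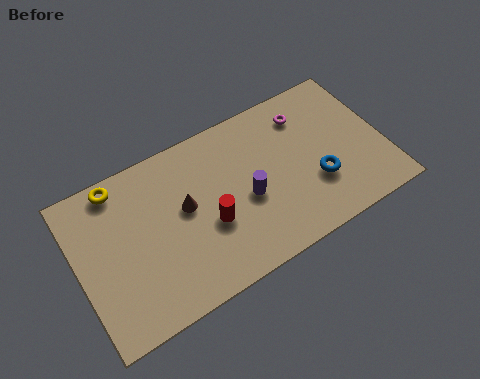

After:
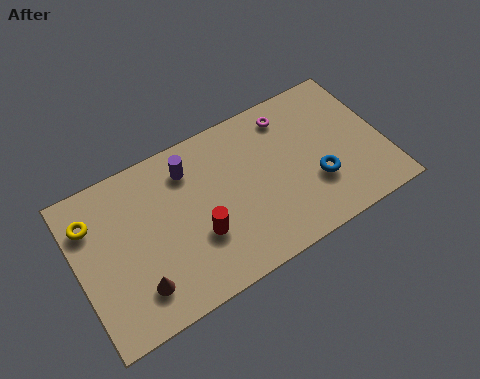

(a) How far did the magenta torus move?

0.8

The magenta torus moved from about (10.3, 5.6) to (9.6, 5.9), a distance of √(0.7² + 0.3²) ≈ 0.8.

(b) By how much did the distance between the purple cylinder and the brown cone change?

+2.1

Before: roughly 2.8 units apart; after: 4.9. That's 2.1 units further apart.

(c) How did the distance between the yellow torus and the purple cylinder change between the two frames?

-1.8

The distance was about 6.1 in the first image and 4.3 in the second, so they moved 1.8 units closer together.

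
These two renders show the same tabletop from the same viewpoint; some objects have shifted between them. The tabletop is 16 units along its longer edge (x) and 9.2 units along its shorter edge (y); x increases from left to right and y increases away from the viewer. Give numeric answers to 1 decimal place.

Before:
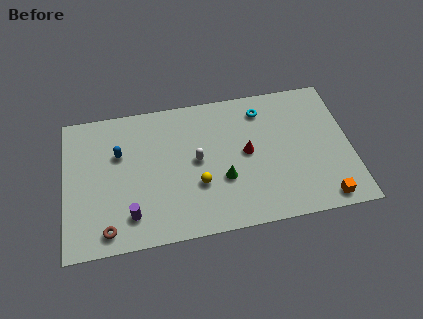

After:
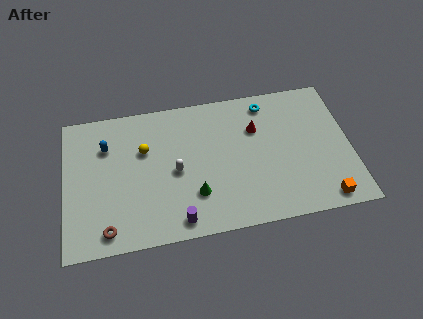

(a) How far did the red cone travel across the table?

1.6

The red cone moved from about (10.2, 4.8) to (10.8, 6.3), a distance of √(0.6² + 1.5²) ≈ 1.6.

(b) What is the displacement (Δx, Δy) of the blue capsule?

(-0.7, 0.6)

From the two frames, the blue capsule sits at roughly (3.1, 6.0) before and (2.4, 6.6) after.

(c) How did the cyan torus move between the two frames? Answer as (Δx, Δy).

(0.3, 0.4)

From the two frames, the cyan torus sits at roughly (11.2, 7.5) before and (11.5, 7.9) after.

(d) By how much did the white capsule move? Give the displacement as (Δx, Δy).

(-1.2, -0.5)

From the two frames, the white capsule sits at roughly (7.4, 4.8) before and (6.2, 4.3) after.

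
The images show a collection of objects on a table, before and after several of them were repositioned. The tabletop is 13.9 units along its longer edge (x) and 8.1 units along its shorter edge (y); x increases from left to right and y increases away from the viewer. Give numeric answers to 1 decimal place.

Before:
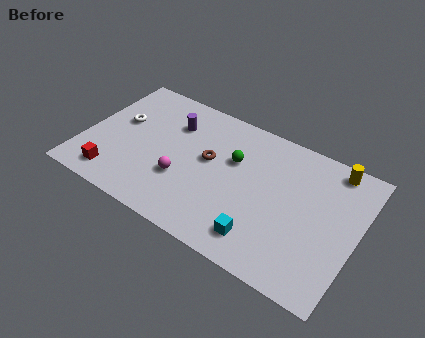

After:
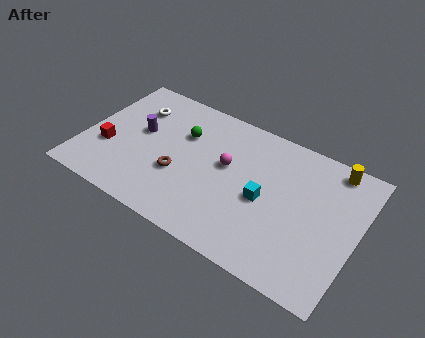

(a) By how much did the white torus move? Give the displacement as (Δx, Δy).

(0.6, 1.2)

From the two frames, the white torus sits at roughly (1.6, 4.8) before and (2.2, 6.0) after.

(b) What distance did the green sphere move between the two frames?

2.7

The green sphere moved from about (7.5, 5.2) to (4.8, 5.5), a distance of √(2.7² + 0.3²) ≈ 2.7.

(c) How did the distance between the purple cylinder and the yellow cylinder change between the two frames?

+1.7

They were about 8.2 units apart before and 9.9 after — 1.7 units further apart.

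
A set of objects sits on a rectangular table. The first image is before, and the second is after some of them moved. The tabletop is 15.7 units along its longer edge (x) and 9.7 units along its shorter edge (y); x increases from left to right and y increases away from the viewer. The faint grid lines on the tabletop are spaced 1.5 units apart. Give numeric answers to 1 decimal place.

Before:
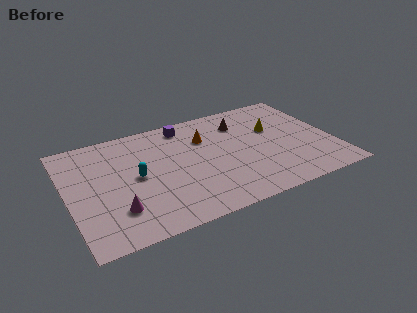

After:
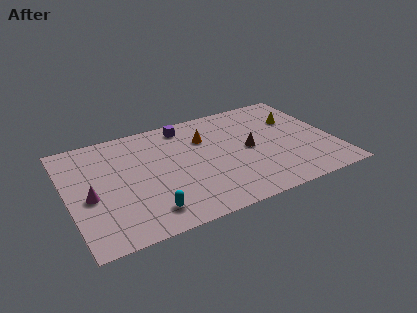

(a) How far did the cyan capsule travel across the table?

3.2

From (4.0, 4.9) to (4.3, 1.7), the cyan capsule covered √(0.3² + 3.2²) ≈ 3.2 units.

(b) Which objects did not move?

the purple cube and the orange cone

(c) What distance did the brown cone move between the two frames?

2.6

The brown cone moved from about (10.6, 7.4) to (10.7, 4.8), a distance of √(0.1² + 2.6²) ≈ 2.6.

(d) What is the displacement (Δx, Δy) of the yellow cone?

(1.4, 0.5)

The yellow cone was at about (12.4, 6.1) and moved to about (13.8, 6.6).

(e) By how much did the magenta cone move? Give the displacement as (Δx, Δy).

(-1.4, 1.7)

The magenta cone started near (2.6, 2.5) and ended near (1.2, 4.2).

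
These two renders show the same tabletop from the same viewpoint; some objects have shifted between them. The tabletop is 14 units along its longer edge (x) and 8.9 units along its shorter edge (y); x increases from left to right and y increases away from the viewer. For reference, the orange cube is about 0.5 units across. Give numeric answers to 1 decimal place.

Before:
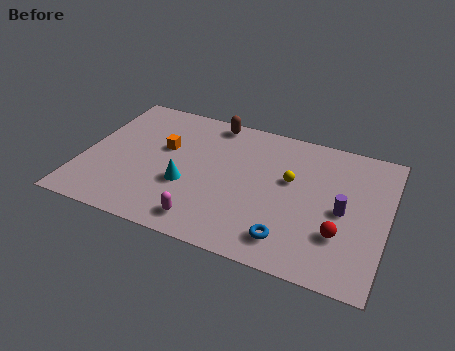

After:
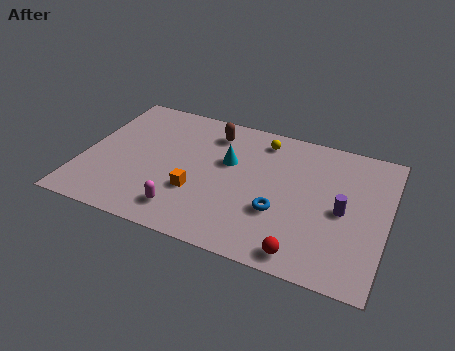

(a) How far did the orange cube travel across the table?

3.0

The orange cube moved from about (3.6, 5.4) to (5.4, 3.0), a distance of √(1.8² + 2.4²) ≈ 3.0.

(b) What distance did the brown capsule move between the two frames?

0.8

The brown capsule moved from about (5.6, 8.0) to (5.7, 7.2), a distance of √(0.1² + 0.8²) ≈ 0.8.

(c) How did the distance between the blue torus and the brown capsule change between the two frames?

-2.3

They were about 7.7 units apart before and 5.4 after — 2.3 units closer together.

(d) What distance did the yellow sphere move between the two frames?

2.7

The yellow sphere moved from about (9.5, 5.3) to (8.0, 7.5), a distance of √(1.5² + 2.2²) ≈ 2.7.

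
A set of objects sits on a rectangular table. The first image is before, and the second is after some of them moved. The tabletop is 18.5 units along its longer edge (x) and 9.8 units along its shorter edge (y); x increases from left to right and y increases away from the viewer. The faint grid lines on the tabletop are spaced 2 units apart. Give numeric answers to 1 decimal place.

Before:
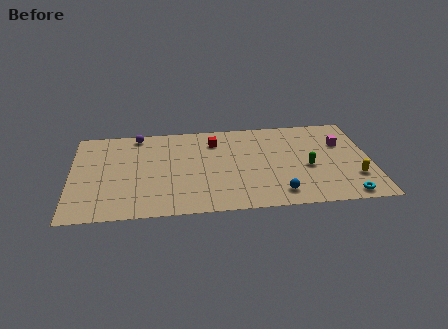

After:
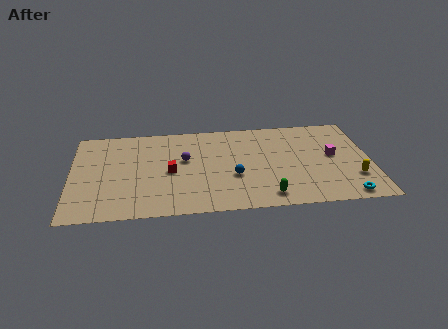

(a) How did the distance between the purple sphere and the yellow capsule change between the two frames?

-3.8

They were about 14.6 units apart before and 10.8 after — 3.8 units closer together.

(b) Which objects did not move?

the cyan torus and the yellow capsule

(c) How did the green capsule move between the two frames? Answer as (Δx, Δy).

(-2.6, -2.8)

The green capsule was at about (14.6, 4.2) and moved to about (12.0, 1.4).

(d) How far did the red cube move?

4.1

The red cube was near (8.9, 7.6) before and (6.1, 4.6) after, so it travelled √(2.8² + 3.0²) ≈ 4.1 units.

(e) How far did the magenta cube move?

1.4

The magenta cube moved from about (16.8, 6.6) to (16.2, 5.3), a distance of √(0.6² + 1.3²) ≈ 1.4.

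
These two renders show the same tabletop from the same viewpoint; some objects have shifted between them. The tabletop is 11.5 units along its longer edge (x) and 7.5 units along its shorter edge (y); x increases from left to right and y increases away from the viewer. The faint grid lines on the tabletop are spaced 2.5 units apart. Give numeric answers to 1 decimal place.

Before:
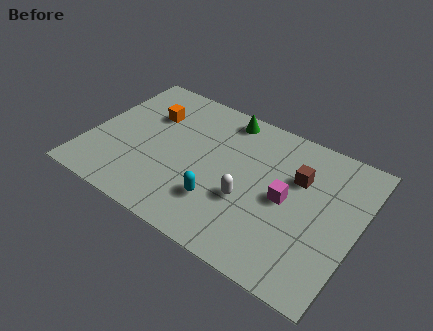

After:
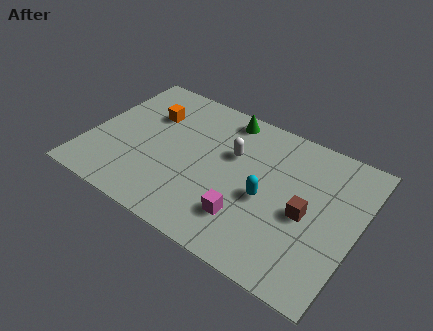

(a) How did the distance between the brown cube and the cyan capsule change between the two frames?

-2.4

They were about 4.1 units apart before and 1.7 after — 2.4 units closer together.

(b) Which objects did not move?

the orange cube and the green cone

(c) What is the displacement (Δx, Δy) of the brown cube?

(0.6, -1.6)

The brown cube was at about (8.8, 5.0) and moved to about (9.4, 3.4).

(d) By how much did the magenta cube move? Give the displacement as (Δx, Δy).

(-1.4, -1.8)

The magenta cube started near (8.5, 3.7) and ended near (7.1, 1.9).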